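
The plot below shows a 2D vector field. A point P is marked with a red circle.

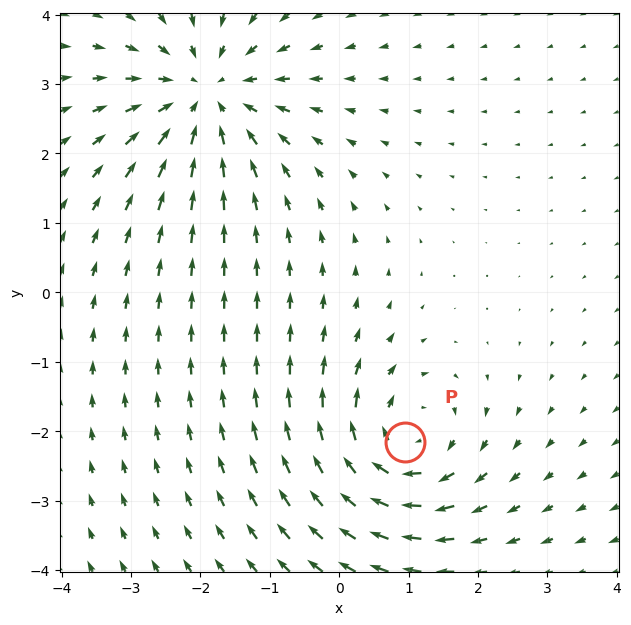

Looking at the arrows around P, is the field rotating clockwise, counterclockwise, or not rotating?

clockwise

Near P at (0.9, -2.2) the arrows circulate clockwise. The curl (z-component) there is about -4; negative curl means clockwise rotation.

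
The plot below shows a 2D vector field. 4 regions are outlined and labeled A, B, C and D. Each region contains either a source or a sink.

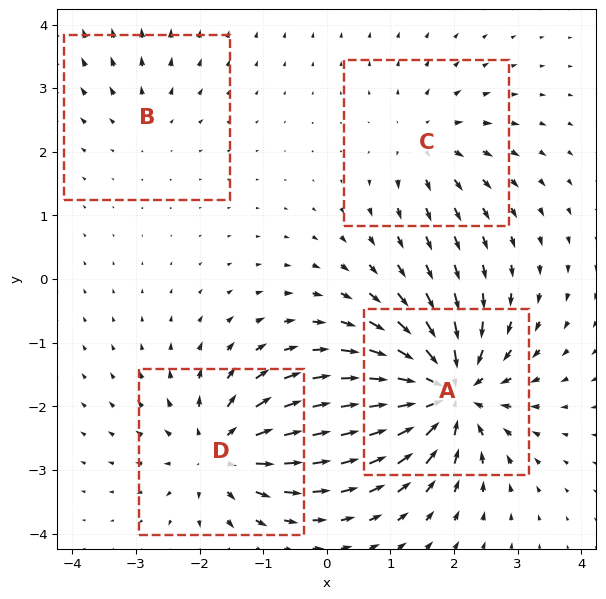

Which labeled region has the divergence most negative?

Divergence at each region's feature centre — A: about -9, B: about +2, C: about +4, D: about +6. Region A is most negative.

A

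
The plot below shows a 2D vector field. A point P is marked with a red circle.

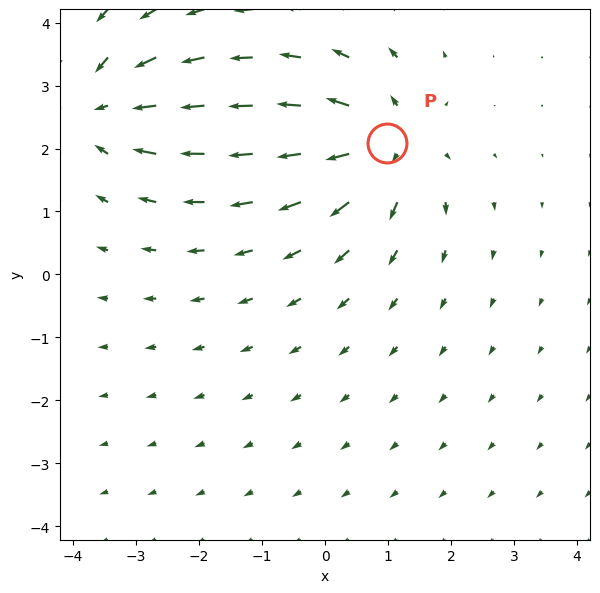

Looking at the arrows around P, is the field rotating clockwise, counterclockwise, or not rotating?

Near P at (1.0, 2.1) the arrows show no circulation. The curl there is ≈0.

not rotating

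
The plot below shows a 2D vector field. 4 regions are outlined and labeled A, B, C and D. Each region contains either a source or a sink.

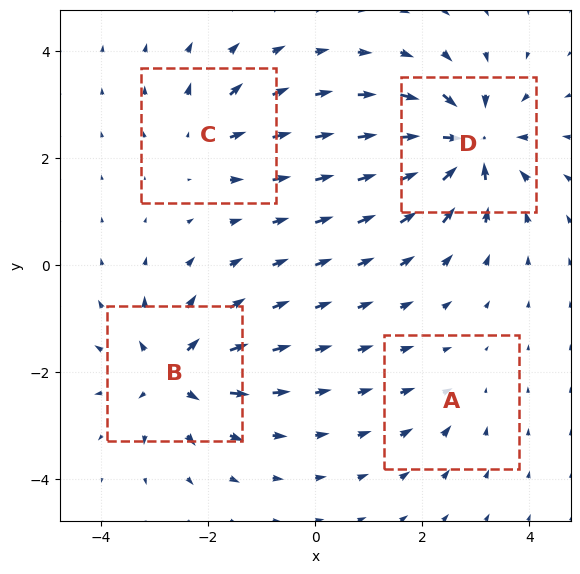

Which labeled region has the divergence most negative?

D

Divergence at each region's feature centre — A: about -3, B: about +7, C: about +4, D: about -8. Region D is most negative.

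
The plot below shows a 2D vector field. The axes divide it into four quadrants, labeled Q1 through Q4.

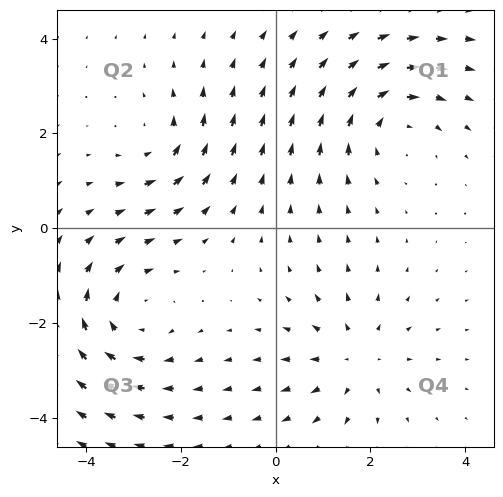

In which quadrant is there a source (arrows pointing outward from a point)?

The source sits at approximately (1.7, -2.7), which lies in quadrant Q4. The divergence there is about +3, positive as expected for a source.

Q4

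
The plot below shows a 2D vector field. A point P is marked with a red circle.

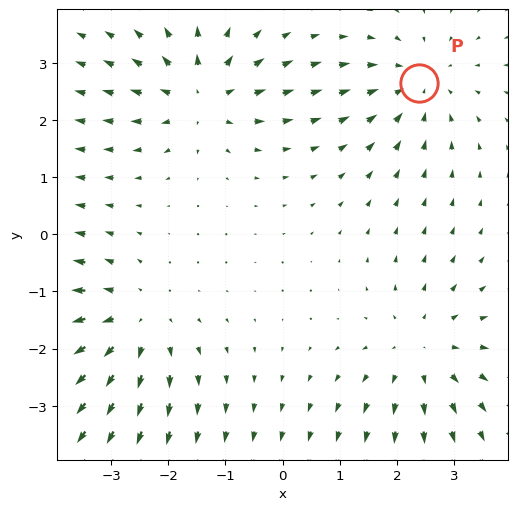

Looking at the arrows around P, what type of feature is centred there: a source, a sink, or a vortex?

At P (2.4, 2.6) the arrows converge inward. Divergence about -3, curl ≈0 — negative divergence with near-zero curl is a sink.

sink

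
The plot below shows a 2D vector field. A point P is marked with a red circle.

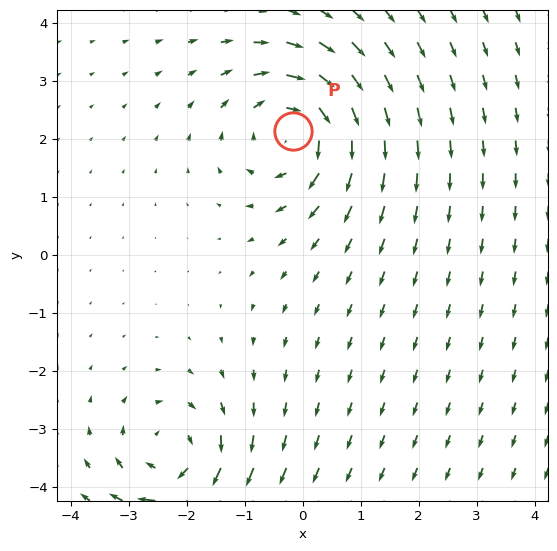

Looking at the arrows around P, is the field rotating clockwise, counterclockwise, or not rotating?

Near P at (-0.2, 2.1) the arrows circulate clockwise. The curl (z-component) there is about -5; negative curl means clockwise rotation.

clockwise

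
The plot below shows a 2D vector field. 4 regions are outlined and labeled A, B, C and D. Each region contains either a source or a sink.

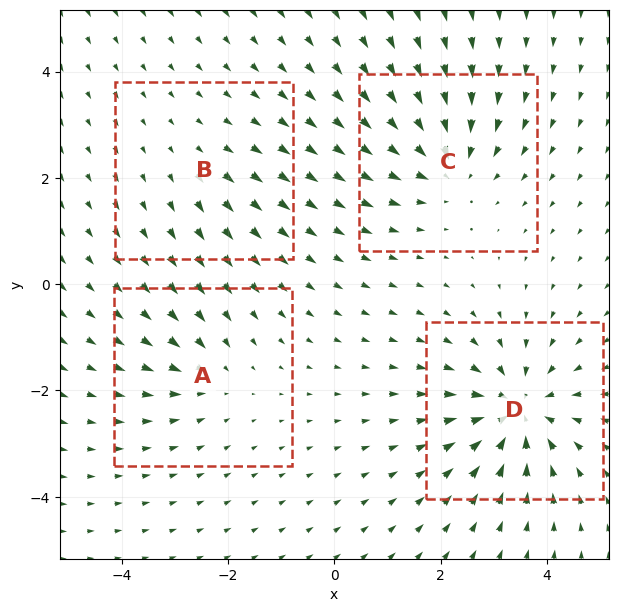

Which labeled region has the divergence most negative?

Divergence at each region's feature centre — A: about -3, B: about +2, C: about -5, D: about -7. Region D is most negative.

D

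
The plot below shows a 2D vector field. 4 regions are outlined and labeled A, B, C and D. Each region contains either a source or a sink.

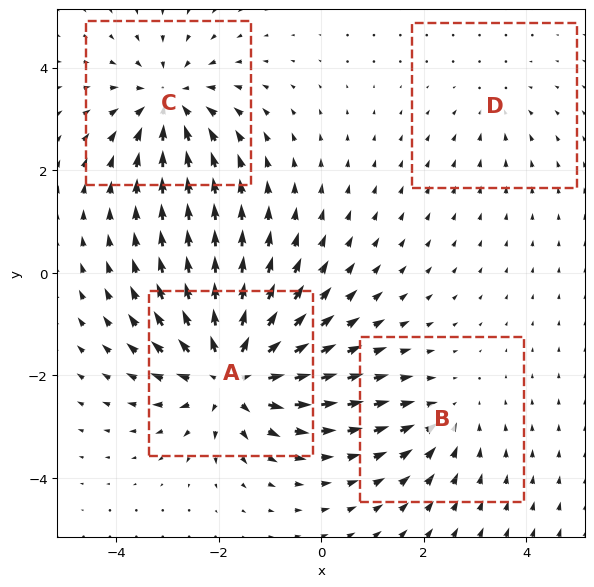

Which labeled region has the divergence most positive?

A

Divergence at each region's feature centre — A: about +7, B: about -3, C: about -5, D: about -2. Region A is most positive.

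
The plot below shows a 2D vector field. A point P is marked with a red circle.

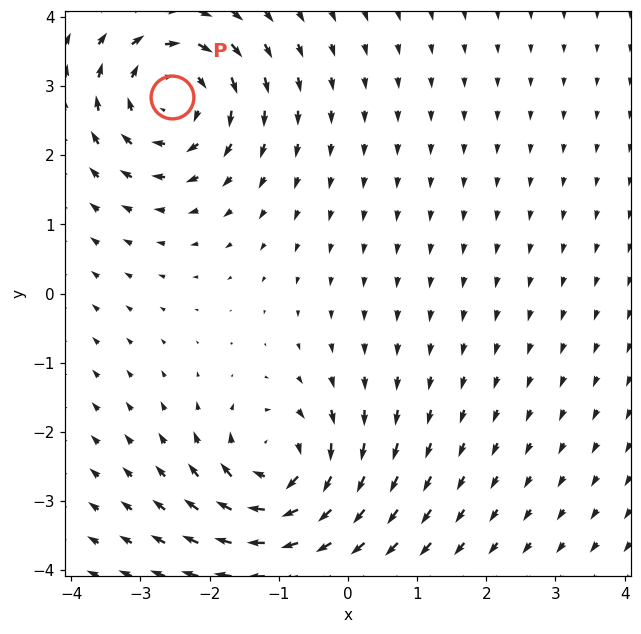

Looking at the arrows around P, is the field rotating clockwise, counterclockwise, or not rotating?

Near P at (-2.5, 2.8) the arrows circulate clockwise. The curl (z-component) there is about -5; negative curl means clockwise rotation.

clockwise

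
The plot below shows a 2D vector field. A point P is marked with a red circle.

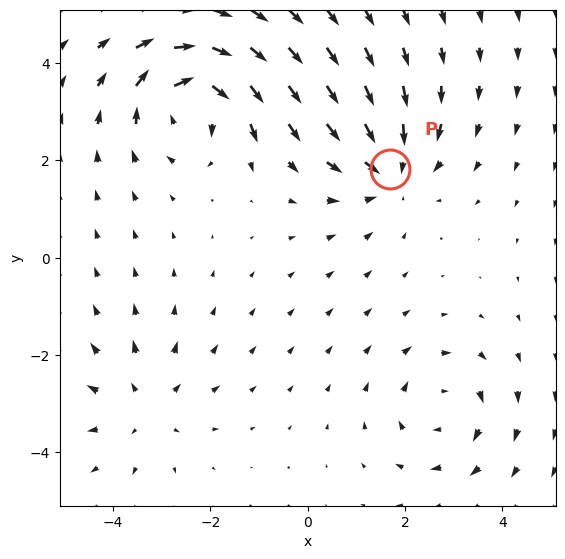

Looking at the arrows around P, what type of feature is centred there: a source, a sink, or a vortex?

sink

At P (1.7, 1.8) the arrows converge inward. Divergence about -4, curl ≈0 — negative divergence with near-zero curl is a sink.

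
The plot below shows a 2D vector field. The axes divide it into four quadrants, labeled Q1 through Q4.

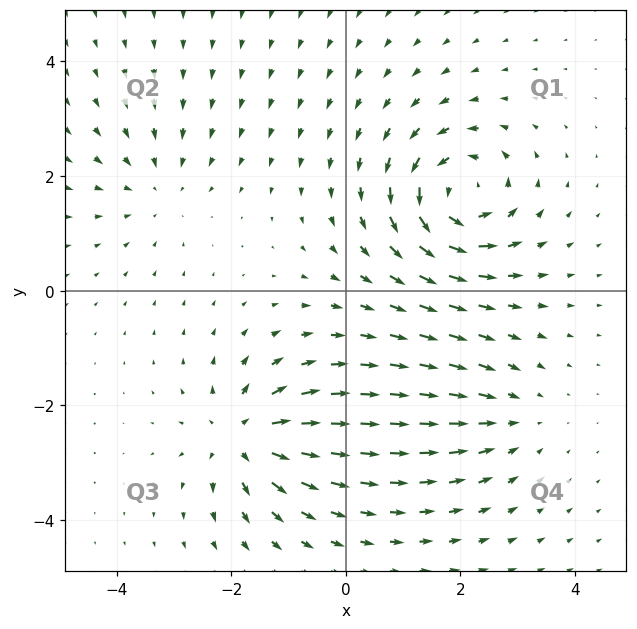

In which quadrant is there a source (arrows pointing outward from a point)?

The source sits at approximately (-1.8, -2.5), which lies in quadrant Q3. The divergence there is about +5, positive as expected for a source.

Q3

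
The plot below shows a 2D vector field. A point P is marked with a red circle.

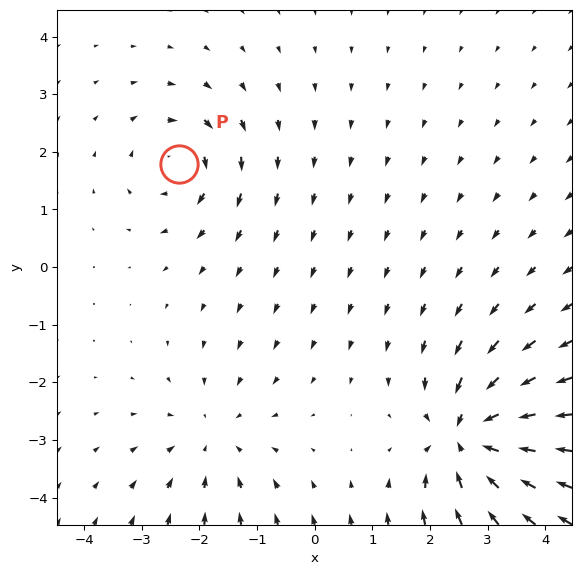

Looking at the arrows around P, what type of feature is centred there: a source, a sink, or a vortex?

At P (-2.4, 1.8) the arrows circulate clockwise. Divergence ≈0, curl about -4 — near-zero divergence with nonzero curl is a vortex.

vortex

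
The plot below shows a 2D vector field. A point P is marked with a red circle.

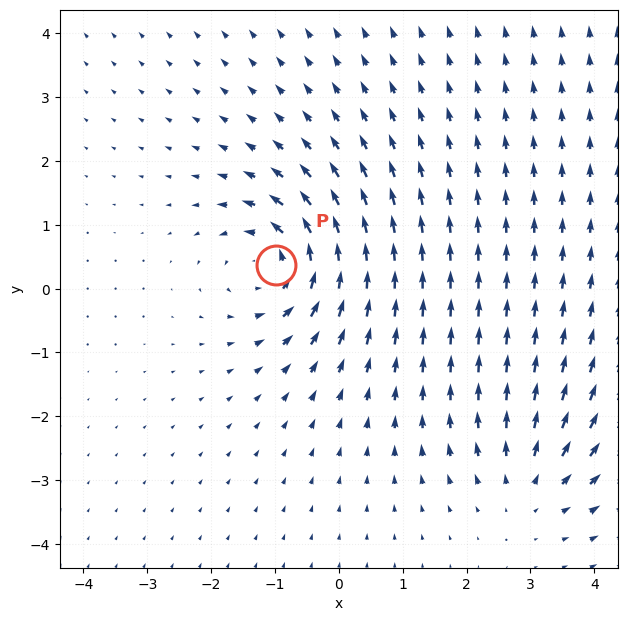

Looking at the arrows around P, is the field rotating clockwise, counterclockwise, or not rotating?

Near P at (-1.0, 0.4) the arrows circulate counterclockwise. The curl (z-component) there is about +5; positive curl means counterclockwise rotation.

counterclockwise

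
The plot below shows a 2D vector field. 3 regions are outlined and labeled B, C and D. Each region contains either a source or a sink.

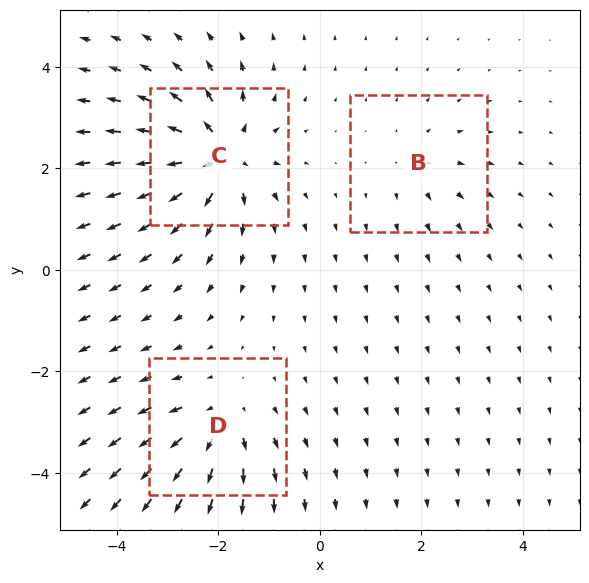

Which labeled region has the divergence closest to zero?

B

Divergence at each region's feature centre — B: about +2, C: about +6, D: about +4. Region B is closest to zero.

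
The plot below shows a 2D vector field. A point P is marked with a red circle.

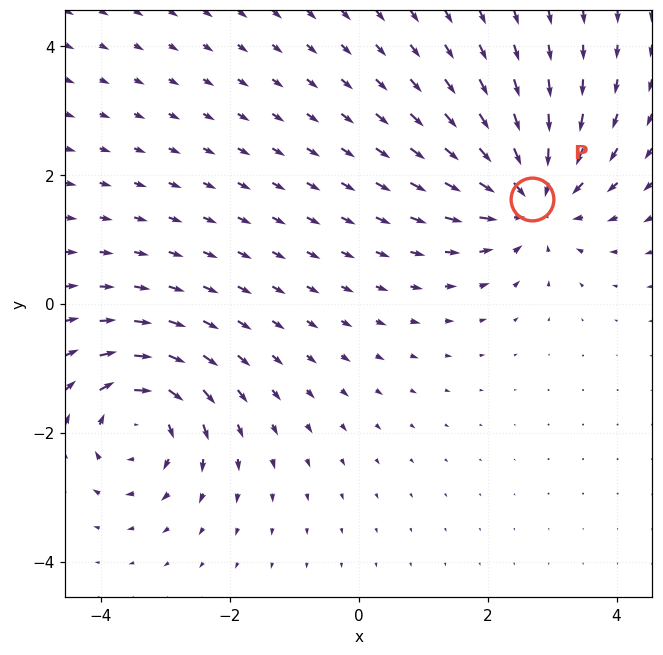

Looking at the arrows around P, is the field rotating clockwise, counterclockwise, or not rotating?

not rotating

Near P at (2.7, 1.6) the arrows show no circulation. The curl there is ≈0.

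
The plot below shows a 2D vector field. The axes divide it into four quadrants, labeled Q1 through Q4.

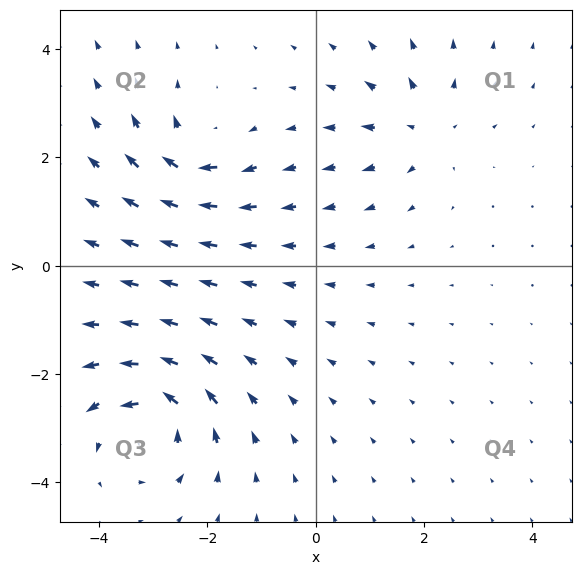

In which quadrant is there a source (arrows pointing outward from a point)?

The source sits at approximately (2.0, 2.5), which lies in quadrant Q1. The divergence there is about +4, positive as expected for a source.

Q1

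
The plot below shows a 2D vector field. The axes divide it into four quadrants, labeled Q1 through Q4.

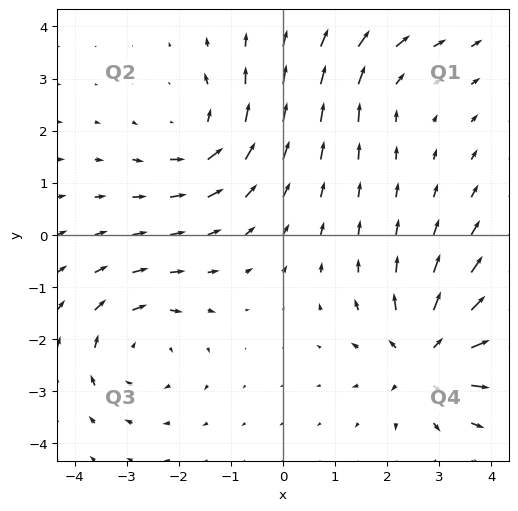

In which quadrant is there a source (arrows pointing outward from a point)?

The source sits at approximately (2.8, -2.3), which lies in quadrant Q4. The divergence there is about +5, positive as expected for a source.

Q4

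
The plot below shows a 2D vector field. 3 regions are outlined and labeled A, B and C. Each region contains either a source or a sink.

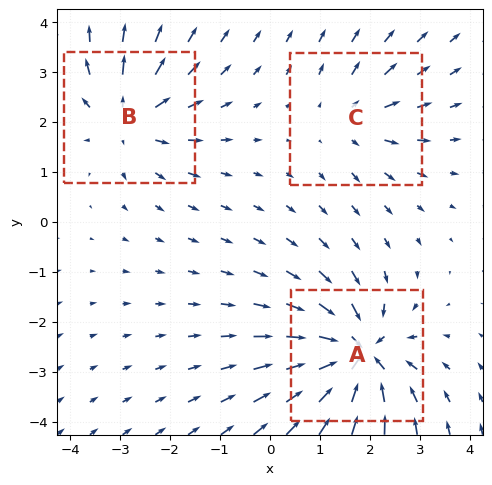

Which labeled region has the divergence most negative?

A

Divergence at each region's feature centre — A: about -6, B: about +4, C: about +3. Region A is most negative.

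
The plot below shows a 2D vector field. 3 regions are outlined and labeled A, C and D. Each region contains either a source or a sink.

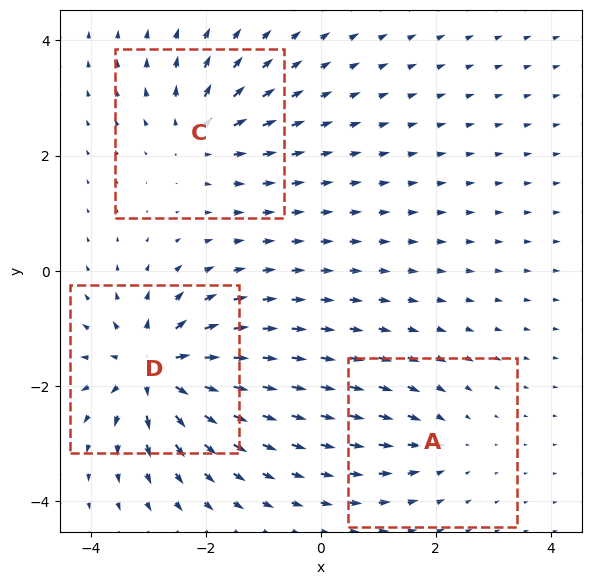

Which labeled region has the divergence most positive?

D

Divergence at each region's feature centre — A: about -3, C: about +4, D: about +7. Region D is most positive.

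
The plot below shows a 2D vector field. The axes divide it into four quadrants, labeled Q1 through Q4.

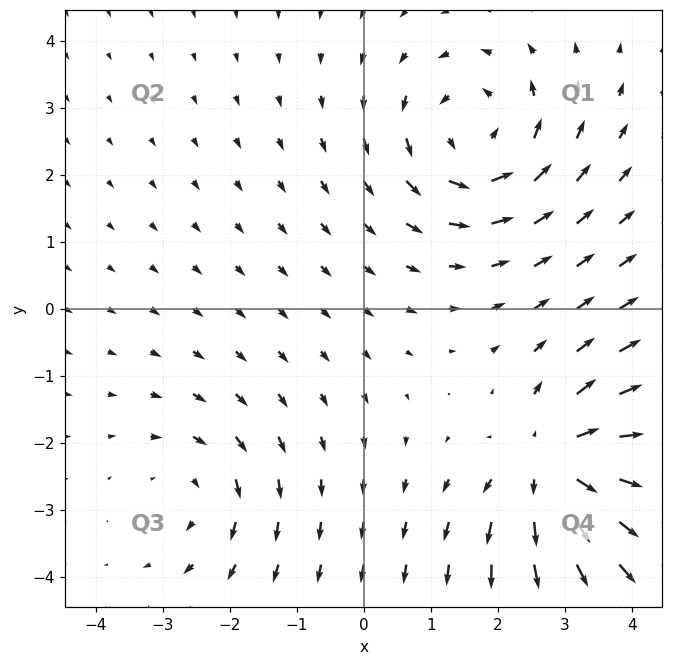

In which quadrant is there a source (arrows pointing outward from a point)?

Q4

The source sits at approximately (2.9, -2.3), which lies in quadrant Q4. The divergence there is about +5, positive as expected for a source.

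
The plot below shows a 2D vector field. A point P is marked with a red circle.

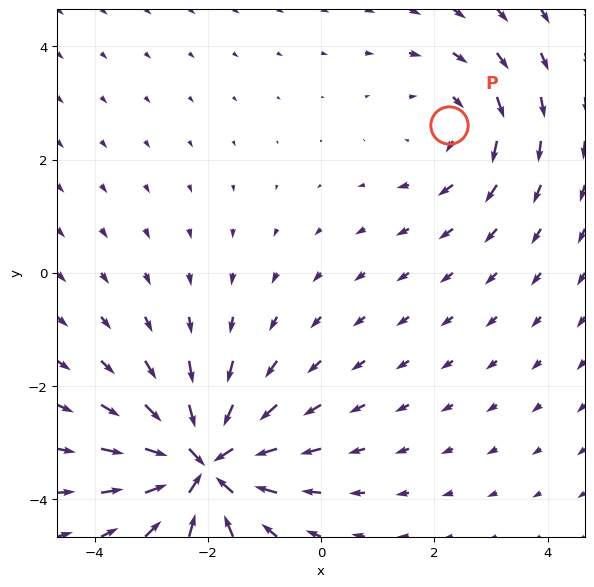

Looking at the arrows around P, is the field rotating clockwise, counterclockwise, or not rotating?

Near P at (2.3, 2.6) the arrows circulate clockwise. The curl (z-component) there is about -2; negative curl means clockwise rotation.

clockwise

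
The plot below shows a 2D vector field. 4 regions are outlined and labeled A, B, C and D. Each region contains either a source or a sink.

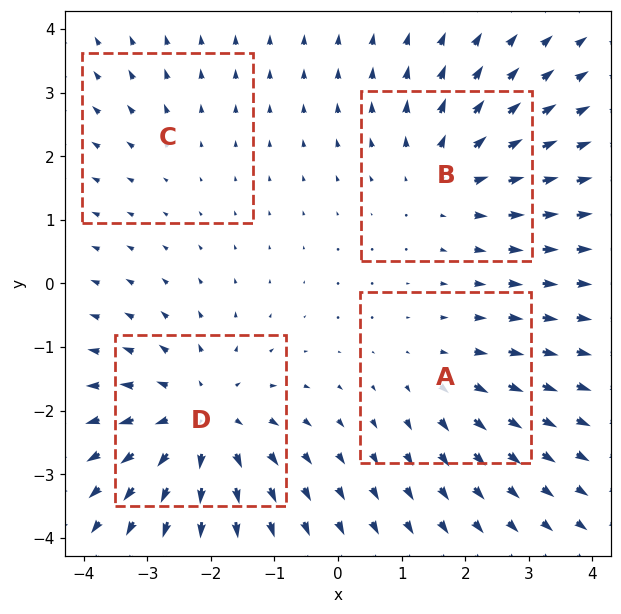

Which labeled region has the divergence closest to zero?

C

Divergence at each region's feature centre — A: about +3, B: about +4, C: about +2, D: about +6. Region C is closest to zero.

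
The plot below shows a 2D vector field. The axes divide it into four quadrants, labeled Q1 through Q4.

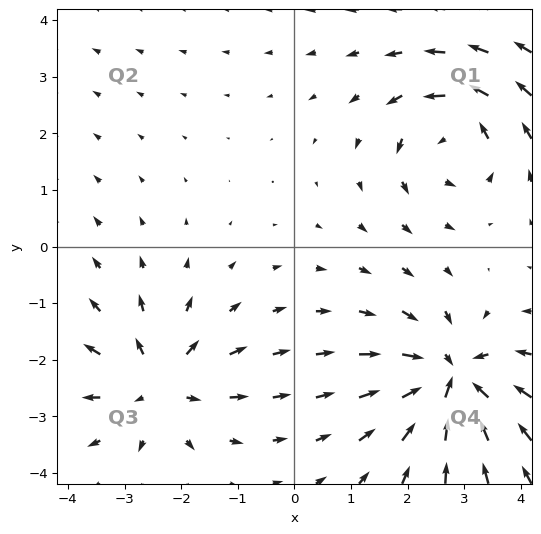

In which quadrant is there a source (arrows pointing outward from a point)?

The source sits at approximately (-2.4, -2.4), which lies in quadrant Q3. The divergence there is about +4, positive as expected for a source.

Q3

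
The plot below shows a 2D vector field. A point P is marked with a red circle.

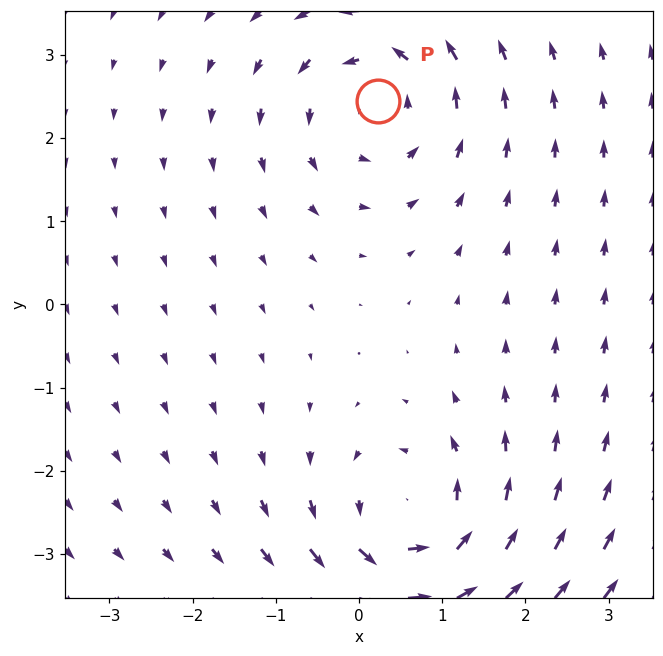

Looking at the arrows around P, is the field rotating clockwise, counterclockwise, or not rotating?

counterclockwise

Near P at (0.2, 2.4) the arrows circulate counterclockwise. The curl (z-component) there is about +4; positive curl means counterclockwise rotation.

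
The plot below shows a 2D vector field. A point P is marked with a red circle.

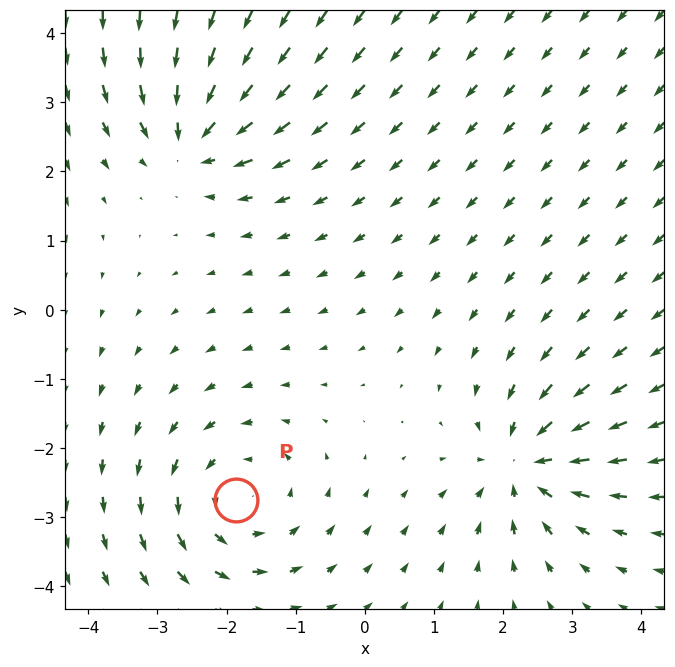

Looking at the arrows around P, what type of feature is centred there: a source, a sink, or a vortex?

At P (-1.9, -2.7) the arrows circulate counterclockwise. Divergence ≈0, curl about +4 — near-zero divergence with nonzero curl is a vortex.

vortex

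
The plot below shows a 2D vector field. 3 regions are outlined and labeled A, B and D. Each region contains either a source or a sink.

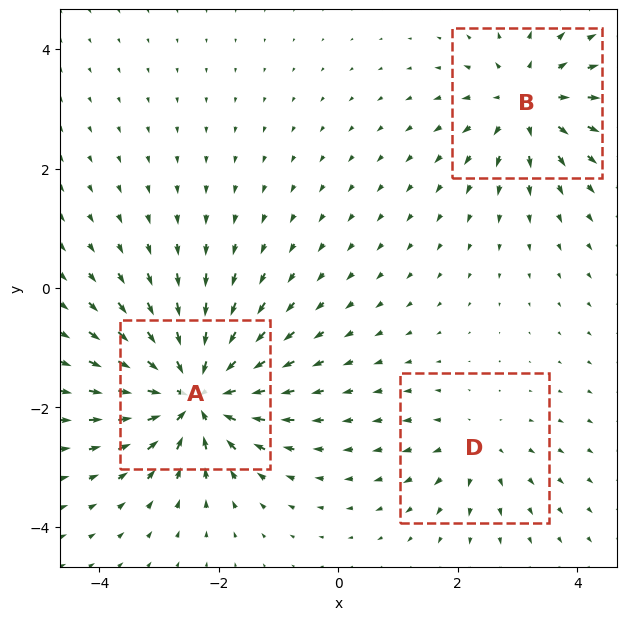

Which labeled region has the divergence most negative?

A

Divergence at each region's feature centre — A: about -6, B: about +4, D: about +2. Region A is most negative.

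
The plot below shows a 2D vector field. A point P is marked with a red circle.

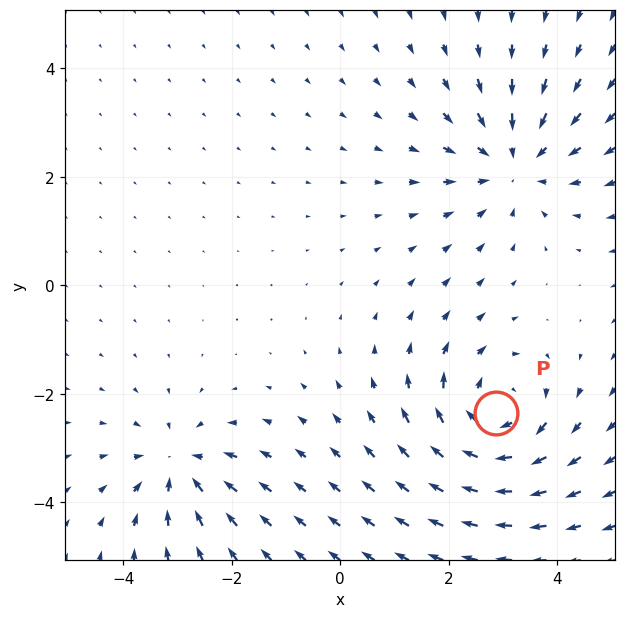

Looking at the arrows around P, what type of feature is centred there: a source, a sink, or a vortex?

At P (2.9, -2.3) the arrows circulate clockwise. Divergence ≈0, curl about -5 — near-zero divergence with nonzero curl is a vortex.

vortex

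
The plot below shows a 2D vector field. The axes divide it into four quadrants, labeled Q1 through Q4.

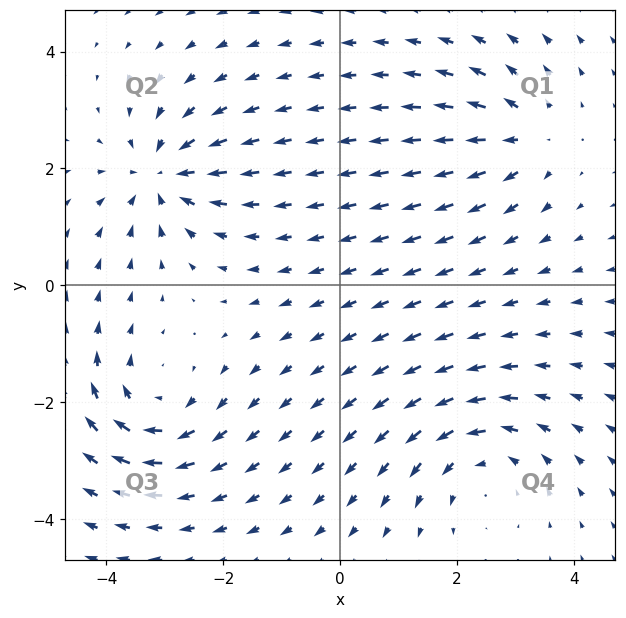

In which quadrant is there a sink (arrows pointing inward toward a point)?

Q2

The sink sits at approximately (-3.0, 1.9), which lies in quadrant Q2. The divergence there is about -5, negative as expected for a sink.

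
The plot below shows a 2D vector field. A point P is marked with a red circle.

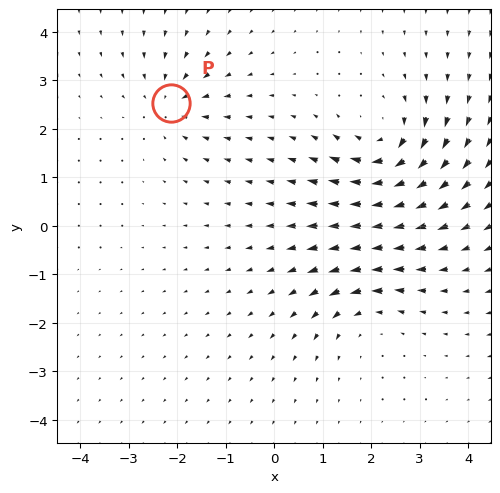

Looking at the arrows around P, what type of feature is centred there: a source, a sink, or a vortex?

At P (-2.1, 2.5) the arrows converge inward. Divergence about -3, curl ≈0 — negative divergence with near-zero curl is a sink.

sink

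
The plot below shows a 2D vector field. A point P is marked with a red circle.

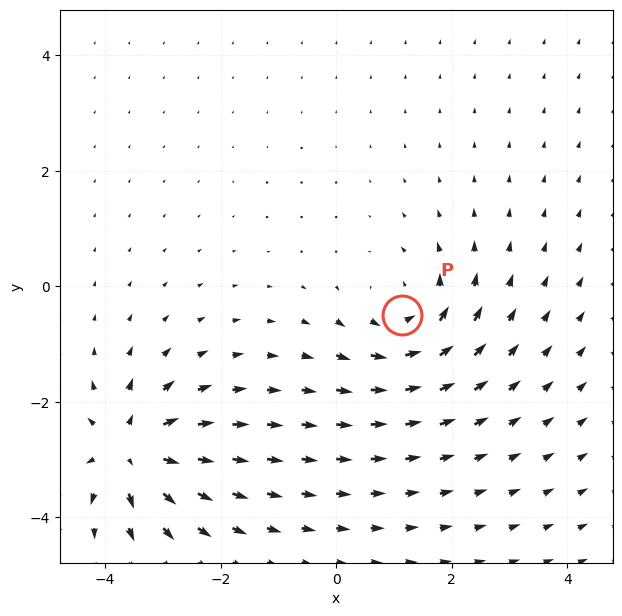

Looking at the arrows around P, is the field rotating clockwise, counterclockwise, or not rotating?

counterclockwise

Near P at (1.1, -0.5) the arrows circulate counterclockwise. The curl (z-component) there is about +4; positive curl means counterclockwise rotation.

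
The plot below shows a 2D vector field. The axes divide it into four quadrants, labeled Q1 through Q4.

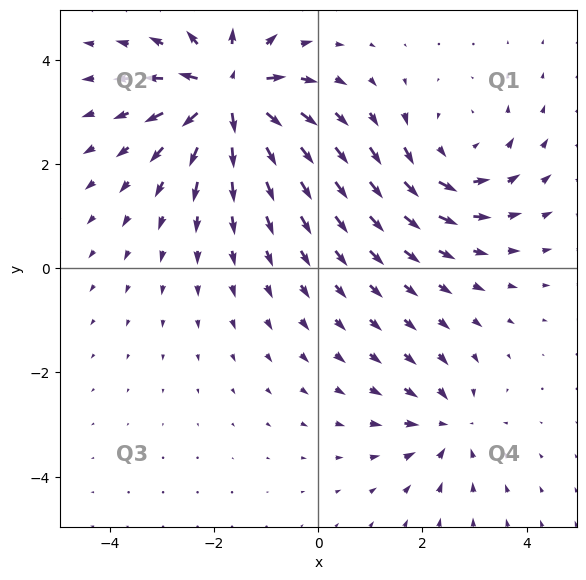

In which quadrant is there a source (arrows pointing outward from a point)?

Q2

The source sits at approximately (-1.7, 3.3), which lies in quadrant Q2. The divergence there is about +7, positive as expected for a source.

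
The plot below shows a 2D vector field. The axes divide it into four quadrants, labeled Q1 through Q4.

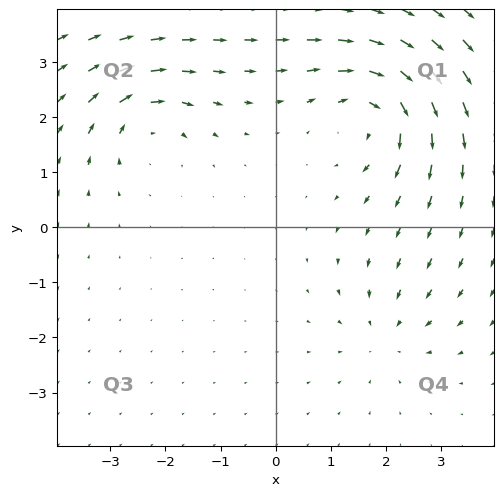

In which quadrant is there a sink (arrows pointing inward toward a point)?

The sink sits at approximately (2.0, -1.9), which lies in quadrant Q4. The divergence there is about -3, negative as expected for a sink.

Q4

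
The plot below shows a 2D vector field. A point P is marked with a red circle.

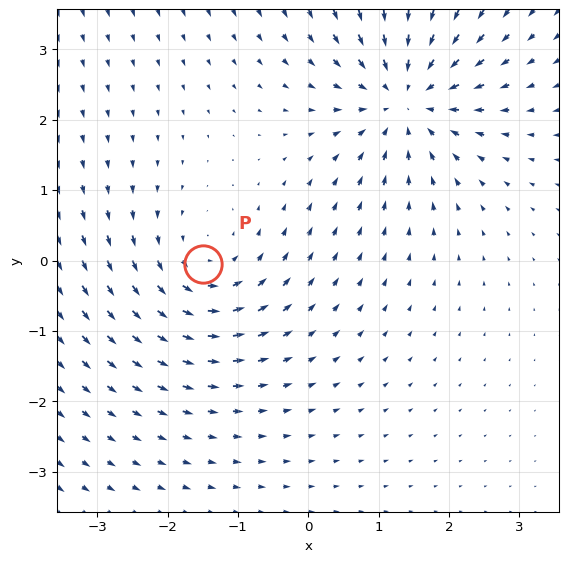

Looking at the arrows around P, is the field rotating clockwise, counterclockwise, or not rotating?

Near P at (-1.5, -0.0) the arrows circulate counterclockwise. The curl (z-component) there is about +3; positive curl means counterclockwise rotation.

counterclockwise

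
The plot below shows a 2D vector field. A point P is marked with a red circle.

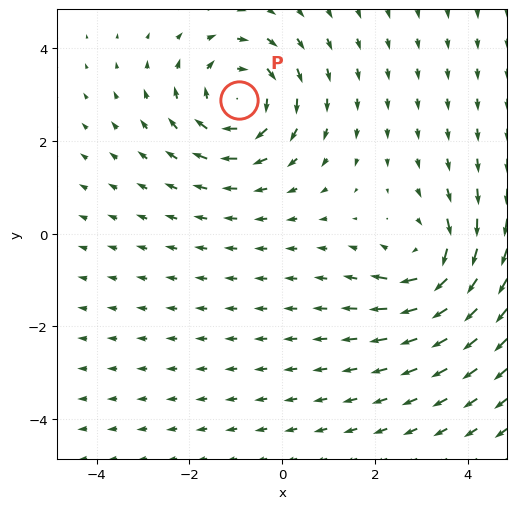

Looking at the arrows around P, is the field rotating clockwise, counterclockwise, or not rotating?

clockwise

Near P at (-0.9, 2.9) the arrows circulate clockwise. The curl (z-component) there is about -4; negative curl means clockwise rotation.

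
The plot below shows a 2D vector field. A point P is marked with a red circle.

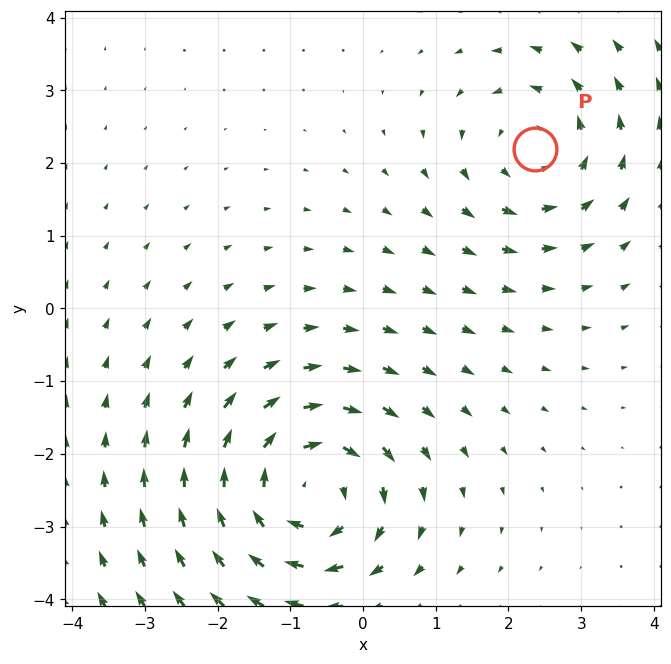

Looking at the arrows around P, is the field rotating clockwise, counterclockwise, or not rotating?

Near P at (2.4, 2.2) the arrows circulate counterclockwise. The curl (z-component) there is about +3; positive curl means counterclockwise rotation.

counterclockwise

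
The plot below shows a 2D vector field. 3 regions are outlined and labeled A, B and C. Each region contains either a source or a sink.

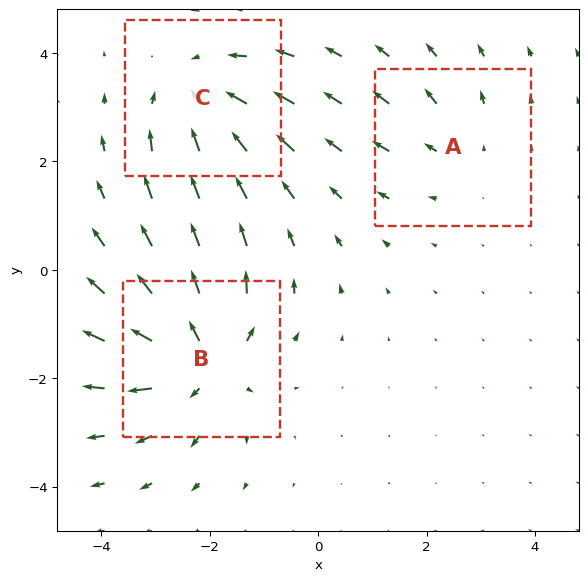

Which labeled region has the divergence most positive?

Divergence at each region's feature centre — A: about +2, B: about +5, C: about -3. Region B is most positive.

B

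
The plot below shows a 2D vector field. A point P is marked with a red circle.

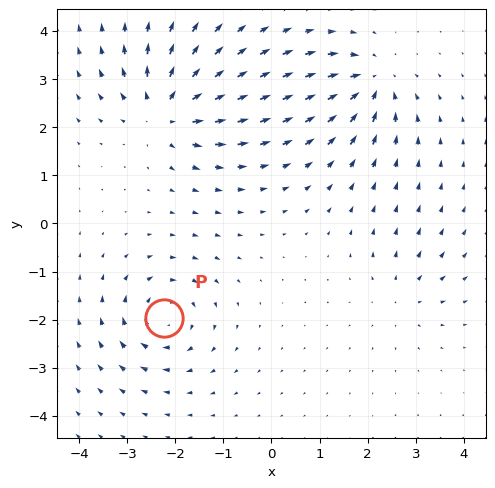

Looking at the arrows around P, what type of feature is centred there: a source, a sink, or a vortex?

At P (-2.2, -2.0) the arrows circulate clockwise. Divergence ≈0, curl about -5 — near-zero divergence with nonzero curl is a vortex.

vortex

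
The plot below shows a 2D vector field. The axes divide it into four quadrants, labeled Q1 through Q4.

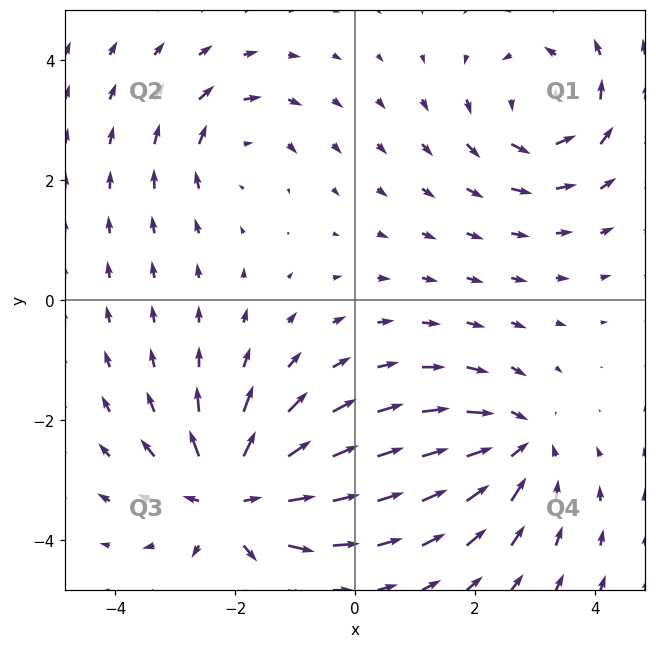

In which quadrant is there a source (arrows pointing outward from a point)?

The source sits at approximately (-2.1, -3.3), which lies in quadrant Q3. The divergence there is about +6, positive as expected for a source.

Q3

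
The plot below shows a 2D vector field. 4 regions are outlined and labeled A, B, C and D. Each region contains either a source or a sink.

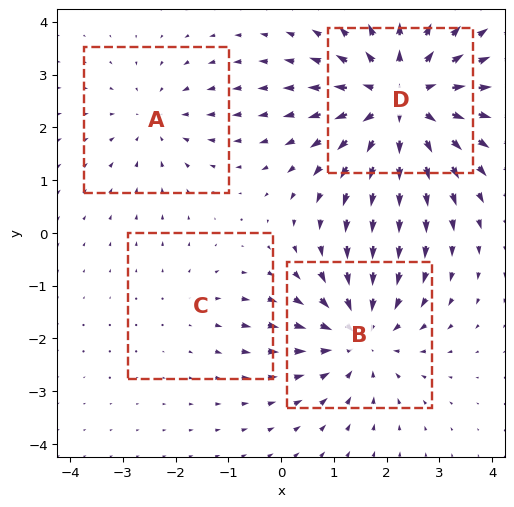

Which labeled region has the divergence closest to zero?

Divergence at each region's feature centre — A: about -3, B: about -4, C: about +2, D: about +6. Region C is closest to zero.

C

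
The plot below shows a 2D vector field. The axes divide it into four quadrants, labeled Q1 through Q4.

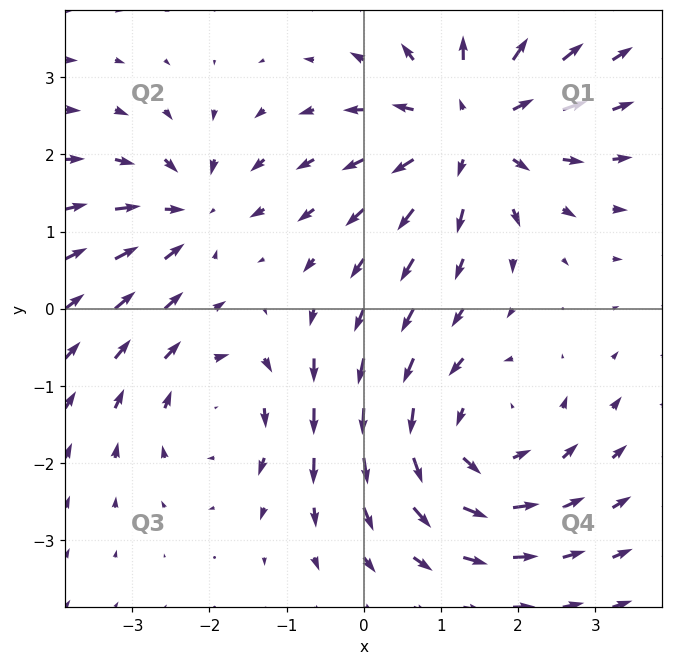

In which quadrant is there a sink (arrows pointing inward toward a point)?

The sink sits at approximately (-2.2, 1.3), which lies in quadrant Q2. The divergence there is about -4, negative as expected for a sink.

Q2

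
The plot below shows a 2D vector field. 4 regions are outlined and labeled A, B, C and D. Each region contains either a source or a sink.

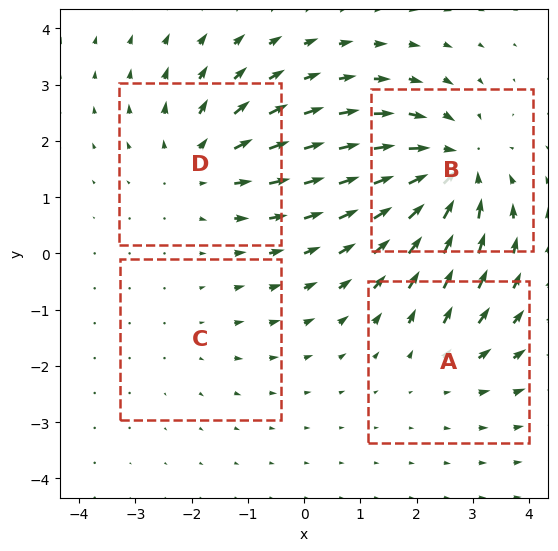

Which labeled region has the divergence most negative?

B

Divergence at each region's feature centre — A: about +3, B: about -6, C: about +2, D: about +4. Region B is most negative.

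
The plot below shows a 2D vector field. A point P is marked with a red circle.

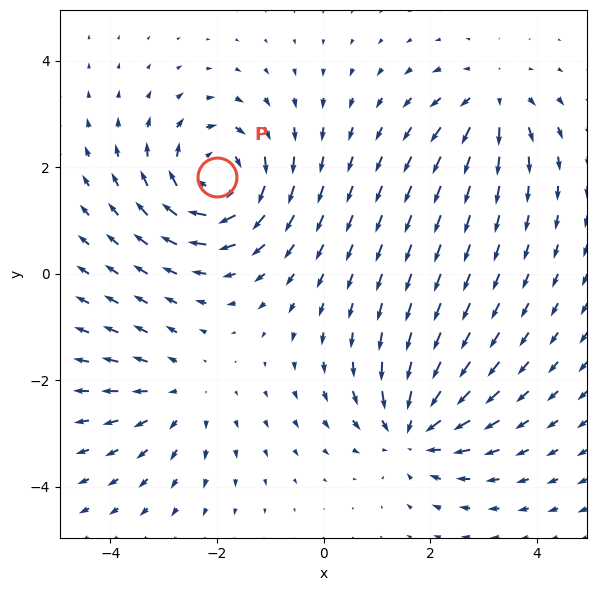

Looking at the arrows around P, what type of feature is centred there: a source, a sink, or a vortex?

vortex

At P (-2.0, 1.8) the arrows circulate clockwise. Divergence ≈0, curl about -6 — near-zero divergence with nonzero curl is a vortex.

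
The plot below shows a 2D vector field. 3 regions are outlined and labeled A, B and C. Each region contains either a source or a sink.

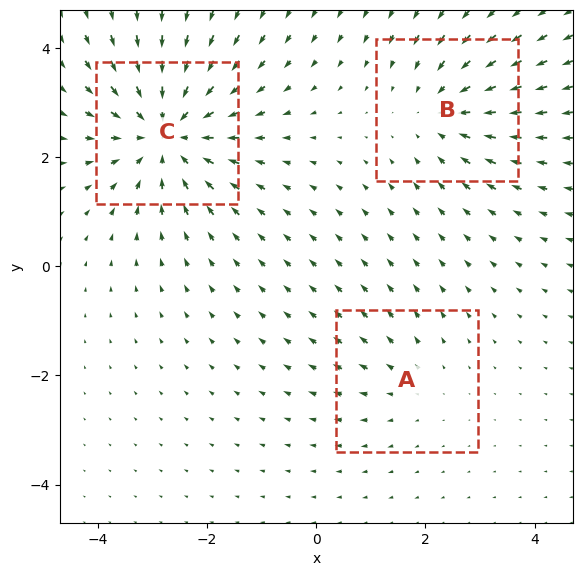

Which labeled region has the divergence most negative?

C

Divergence at each region's feature centre — A: about +2, B: about -3, C: about -5. Region C is most negative.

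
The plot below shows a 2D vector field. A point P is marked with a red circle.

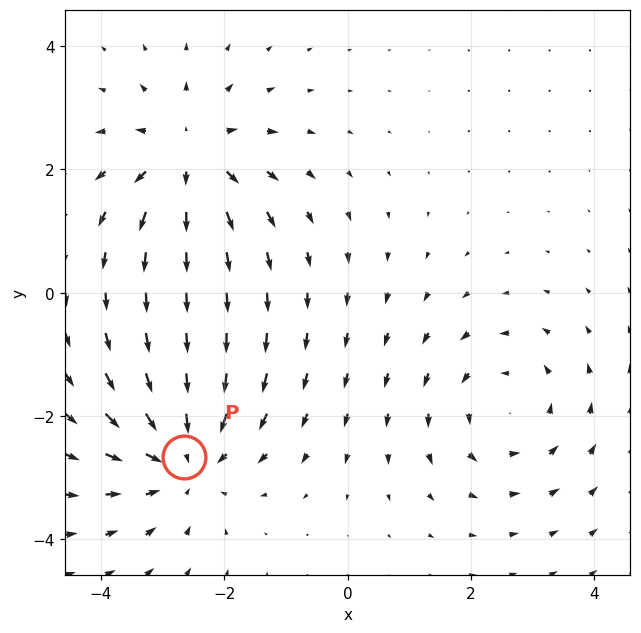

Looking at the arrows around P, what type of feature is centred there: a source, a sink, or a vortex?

sink

At P (-2.7, -2.7) the arrows converge inward. Divergence about -4, curl ≈0 — negative divergence with near-zero curl is a sink.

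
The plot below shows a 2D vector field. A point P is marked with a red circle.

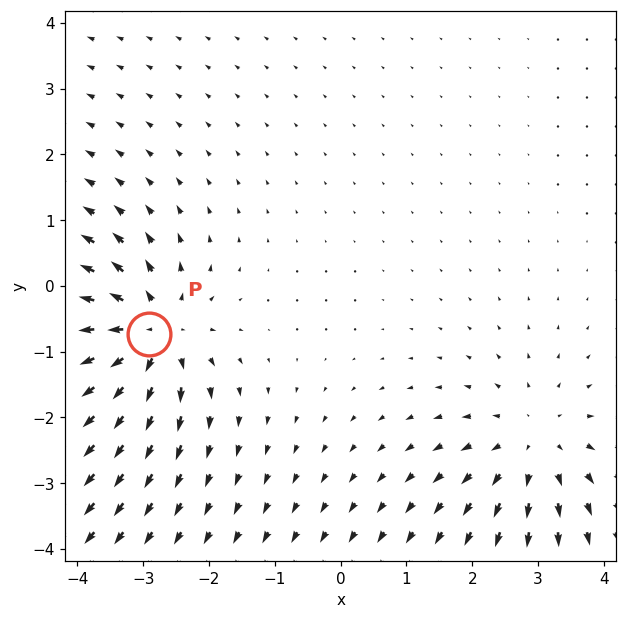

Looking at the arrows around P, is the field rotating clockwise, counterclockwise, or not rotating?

not rotating

Near P at (-2.9, -0.7) the arrows show no circulation. The curl there is ≈0.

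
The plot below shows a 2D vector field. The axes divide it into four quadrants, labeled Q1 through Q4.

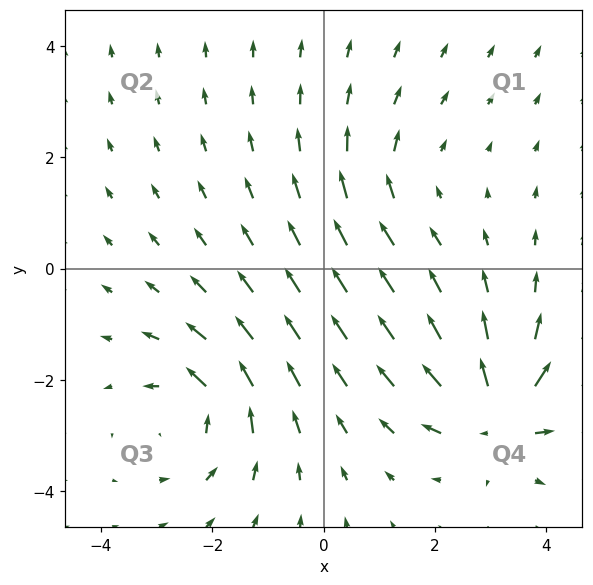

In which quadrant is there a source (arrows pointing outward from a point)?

Q4

The source sits at approximately (3.2, -2.6), which lies in quadrant Q4. The divergence there is about +6, positive as expected for a source.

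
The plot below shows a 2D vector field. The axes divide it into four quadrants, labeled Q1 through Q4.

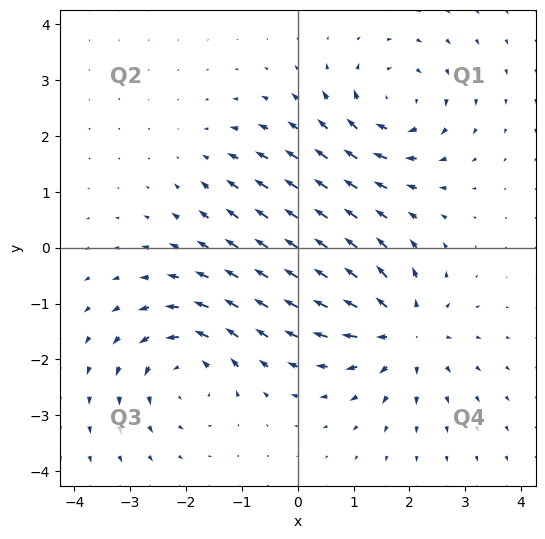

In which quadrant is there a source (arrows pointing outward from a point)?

Q4

The source sits at approximately (1.9, -1.5), which lies in quadrant Q4. The divergence there is about +6, positive as expected for a source.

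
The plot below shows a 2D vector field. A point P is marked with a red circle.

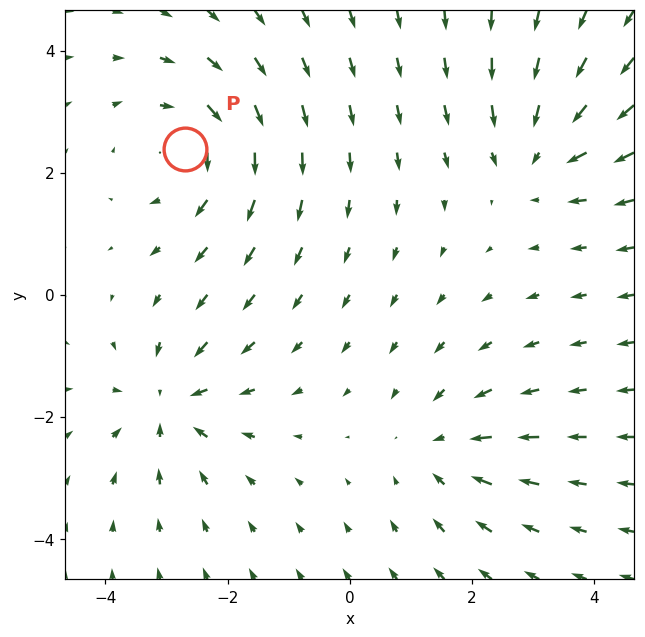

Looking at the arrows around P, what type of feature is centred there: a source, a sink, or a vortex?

At P (-2.7, 2.4) the arrows circulate clockwise. Divergence ≈0, curl about -4 — near-zero divergence with nonzero curl is a vortex.

vortex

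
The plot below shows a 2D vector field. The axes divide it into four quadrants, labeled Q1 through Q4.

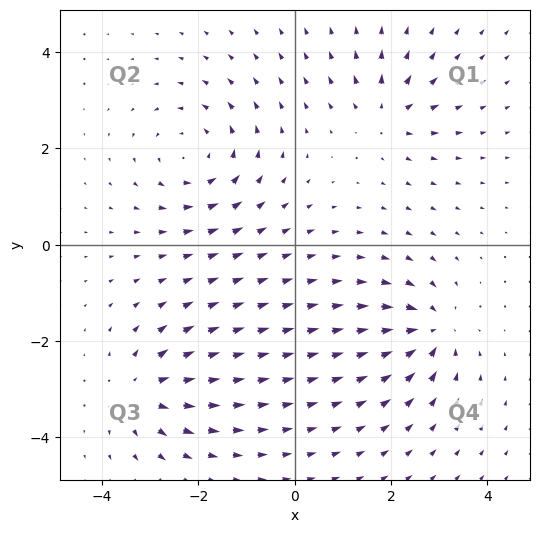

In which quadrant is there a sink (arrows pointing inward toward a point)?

The sink sits at approximately (2.8, -1.8), which lies in quadrant Q4. The divergence there is about -5, negative as expected for a sink.

Q4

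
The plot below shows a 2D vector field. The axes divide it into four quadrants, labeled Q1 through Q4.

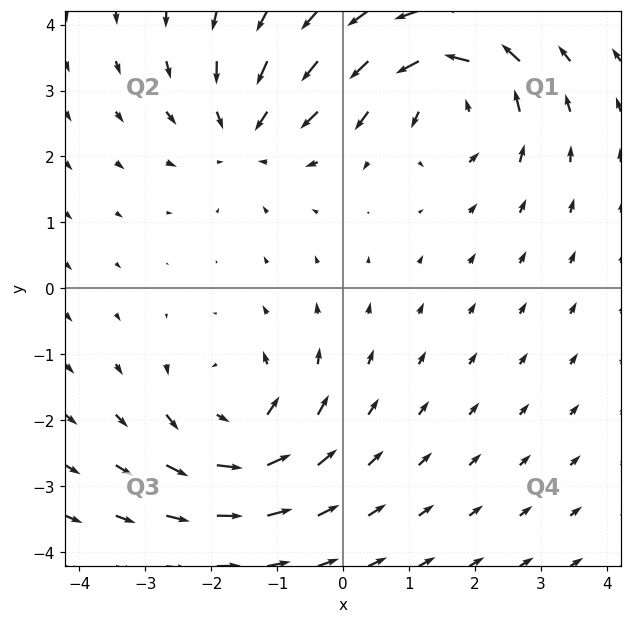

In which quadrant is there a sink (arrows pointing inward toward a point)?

The sink sits at approximately (-1.5, 2.4), which lies in quadrant Q2. The divergence there is about -5, negative as expected for a sink.

Q2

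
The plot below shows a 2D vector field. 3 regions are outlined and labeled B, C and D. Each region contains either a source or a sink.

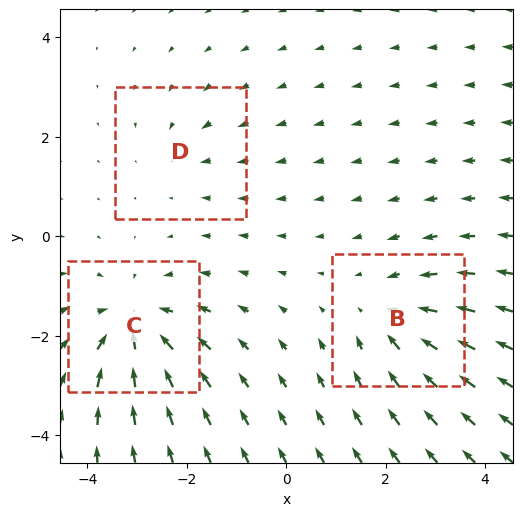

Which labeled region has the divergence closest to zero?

Divergence at each region's feature centre — B: about -3, C: about -4, D: about -2. Region D is closest to zero.

D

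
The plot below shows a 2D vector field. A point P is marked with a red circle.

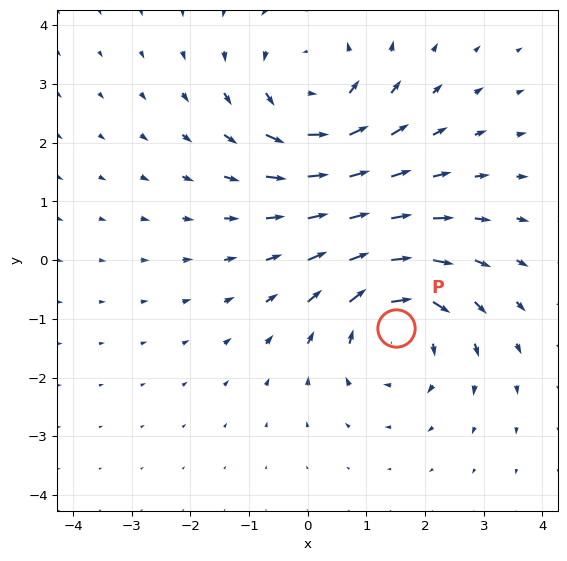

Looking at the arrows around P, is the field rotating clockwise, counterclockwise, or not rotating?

Near P at (1.5, -1.2) the arrows circulate clockwise. The curl (z-component) there is about -5; negative curl means clockwise rotation.

clockwise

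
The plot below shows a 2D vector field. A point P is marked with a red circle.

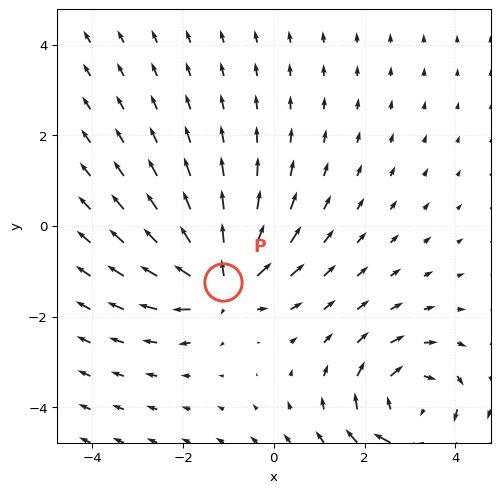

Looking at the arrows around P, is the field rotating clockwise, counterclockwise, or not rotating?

not rotating

Near P at (-1.1, -1.2) the arrows show no circulation. The curl there is ≈0.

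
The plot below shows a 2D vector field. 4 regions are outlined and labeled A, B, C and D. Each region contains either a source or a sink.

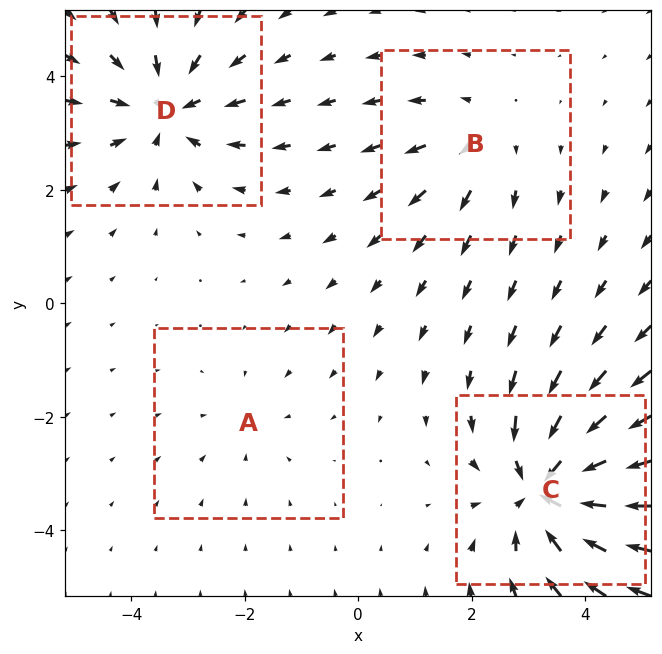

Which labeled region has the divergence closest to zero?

A

Divergence at each region's feature centre — A: about -2, B: about +3, C: about -7, D: about -5. Region A is closest to zero.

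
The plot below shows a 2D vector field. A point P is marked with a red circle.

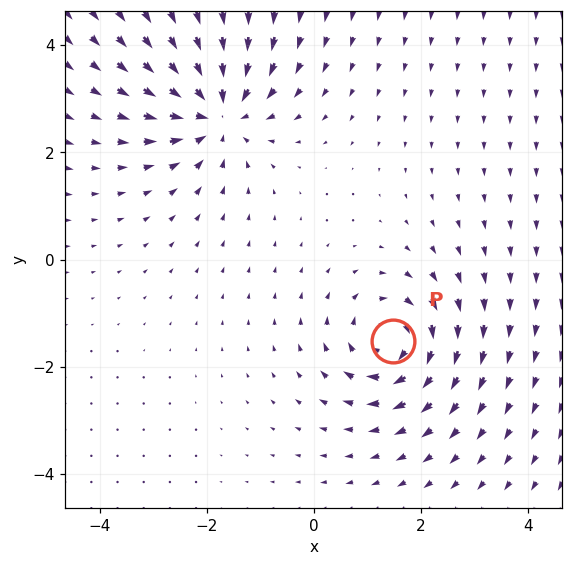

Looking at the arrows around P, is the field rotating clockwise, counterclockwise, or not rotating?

Near P at (1.5, -1.5) the arrows circulate clockwise. The curl (z-component) there is about -3; negative curl means clockwise rotation.

clockwise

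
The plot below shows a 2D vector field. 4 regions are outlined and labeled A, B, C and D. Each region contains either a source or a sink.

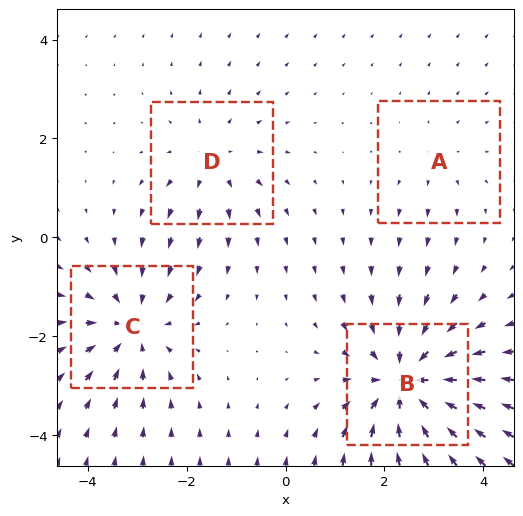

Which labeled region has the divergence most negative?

Divergence at each region's feature centre — A: about +2, B: about -6, C: about -4, D: about +3. Region B is most negative.

B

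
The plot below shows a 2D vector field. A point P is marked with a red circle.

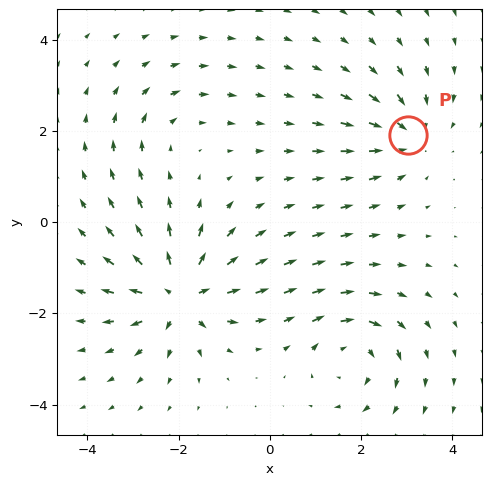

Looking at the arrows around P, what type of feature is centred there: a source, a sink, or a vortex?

At P (3.0, 1.9) the arrows converge inward. Divergence about -4, curl ≈0 — negative divergence with near-zero curl is a sink.

sink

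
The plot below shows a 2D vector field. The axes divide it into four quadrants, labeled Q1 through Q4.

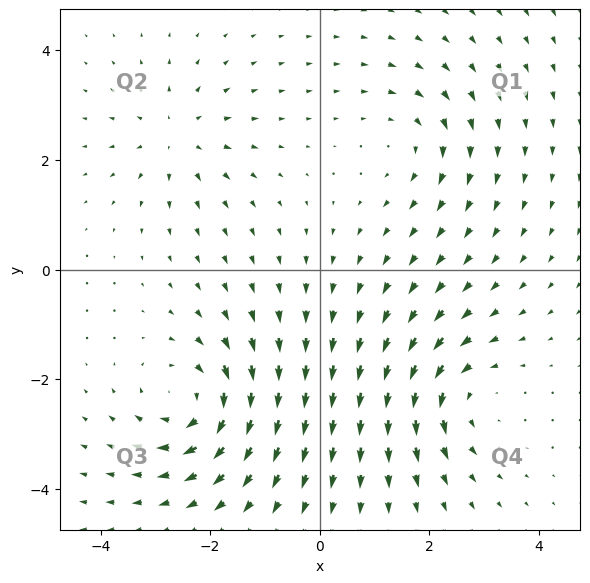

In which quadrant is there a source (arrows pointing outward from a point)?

Q2

The source sits at approximately (-2.6, 2.4), which lies in quadrant Q2. The divergence there is about +3, positive as expected for a source.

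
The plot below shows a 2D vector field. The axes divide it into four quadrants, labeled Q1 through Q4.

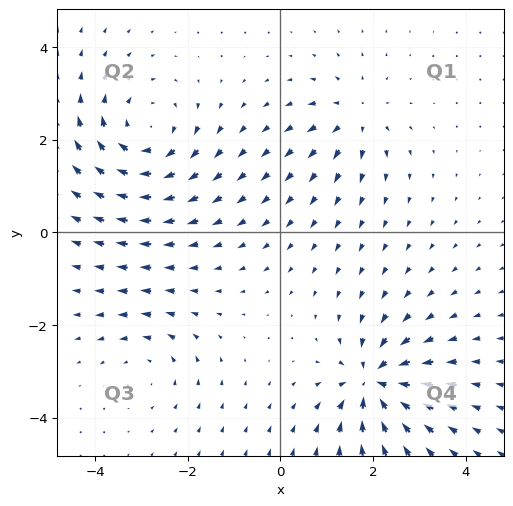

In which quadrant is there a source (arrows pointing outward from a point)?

Q1

The source sits at approximately (1.6, 2.5), which lies in quadrant Q1. The divergence there is about +3, positive as expected for a source.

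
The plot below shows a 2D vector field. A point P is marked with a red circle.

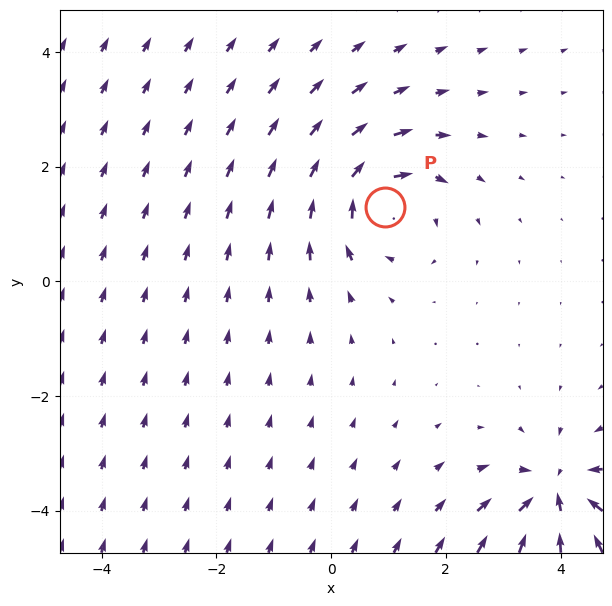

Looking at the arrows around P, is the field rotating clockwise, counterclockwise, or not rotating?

clockwise

Near P at (0.9, 1.3) the arrows circulate clockwise. The curl (z-component) there is about -3; negative curl means clockwise rotation.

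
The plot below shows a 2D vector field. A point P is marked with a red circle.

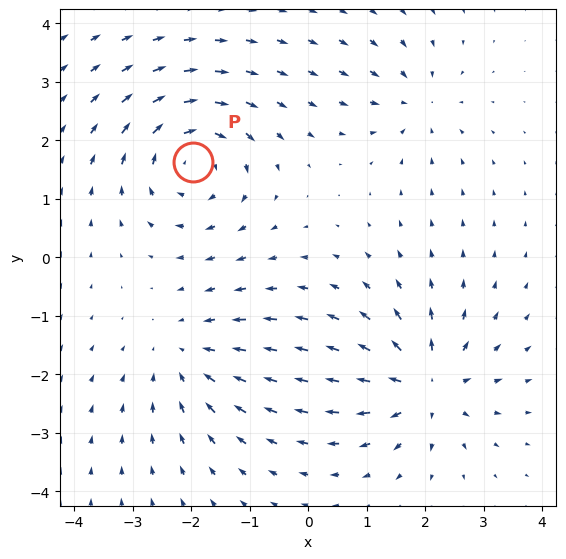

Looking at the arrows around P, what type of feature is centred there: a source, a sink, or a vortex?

vortex

At P (-2.0, 1.6) the arrows circulate clockwise. Divergence ≈0, curl about -5 — near-zero divergence with nonzero curl is a vortex.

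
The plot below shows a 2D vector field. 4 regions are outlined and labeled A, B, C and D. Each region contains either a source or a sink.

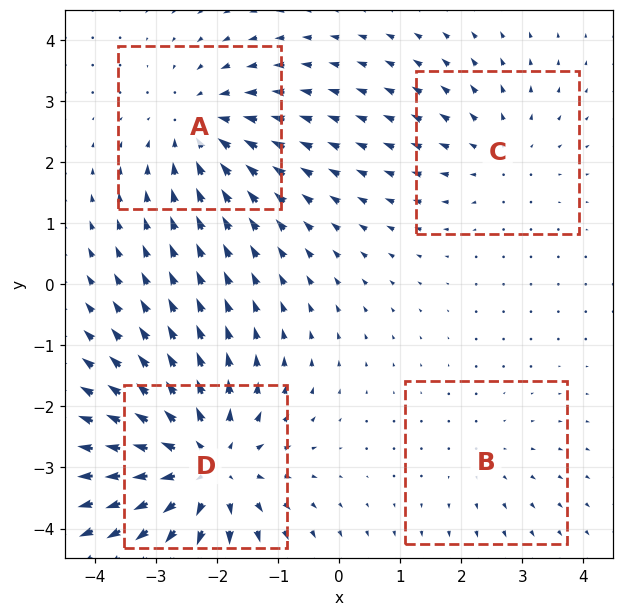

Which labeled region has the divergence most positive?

Divergence at each region's feature centre — A: about -4, B: about +2, C: about +3, D: about +6. Region D is most positive.

D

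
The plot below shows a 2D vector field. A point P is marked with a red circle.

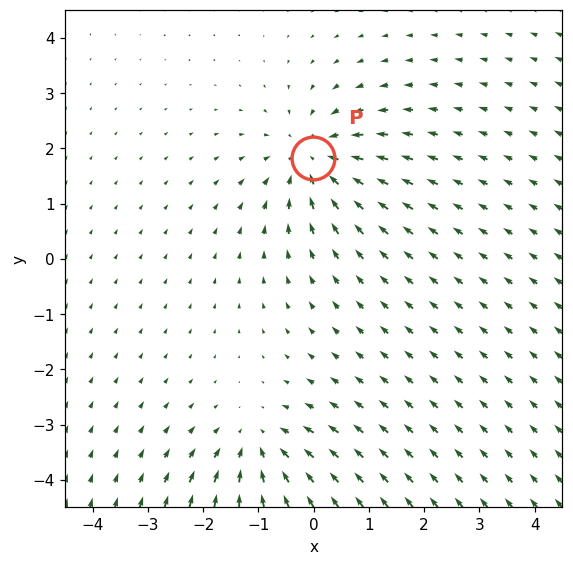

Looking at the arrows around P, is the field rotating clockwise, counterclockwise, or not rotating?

not rotating

Near P at (-0.0, 1.8) the arrows show no circulation. The curl there is ≈0.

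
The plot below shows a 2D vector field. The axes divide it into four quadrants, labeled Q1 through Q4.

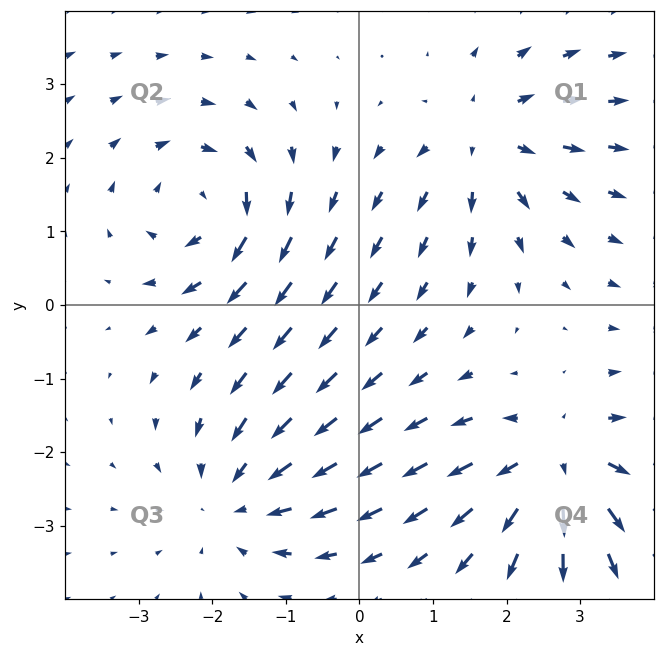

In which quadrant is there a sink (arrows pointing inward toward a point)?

Q3

The sink sits at approximately (-1.7, -2.6), which lies in quadrant Q3. The divergence there is about -4, negative as expected for a sink.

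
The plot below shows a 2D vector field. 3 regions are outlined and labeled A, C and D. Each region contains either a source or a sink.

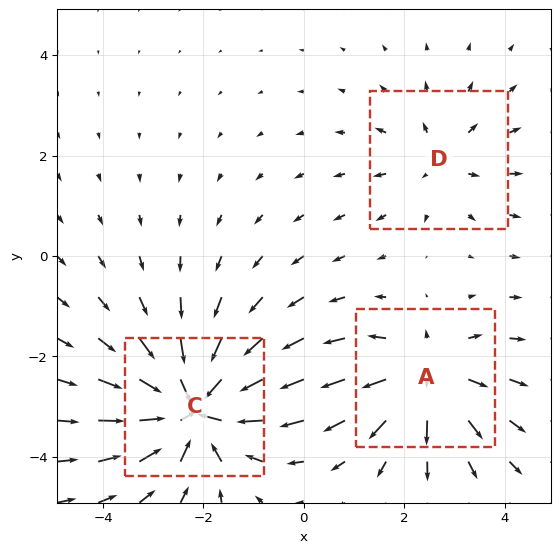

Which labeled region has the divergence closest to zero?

Divergence at each region's feature centre — A: about +4, C: about -5, D: about +2. Region D is closest to zero.

D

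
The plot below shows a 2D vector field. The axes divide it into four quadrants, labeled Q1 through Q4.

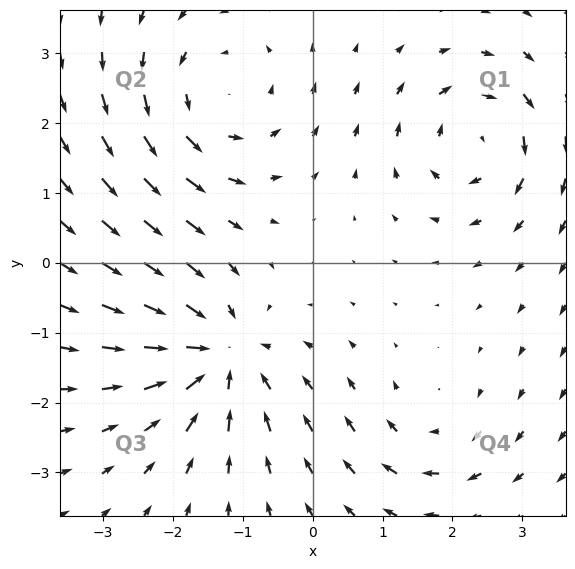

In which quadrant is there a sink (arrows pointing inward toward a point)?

Q3

The sink sits at approximately (-1.3, -1.3), which lies in quadrant Q3. The divergence there is about -6, negative as expected for a sink.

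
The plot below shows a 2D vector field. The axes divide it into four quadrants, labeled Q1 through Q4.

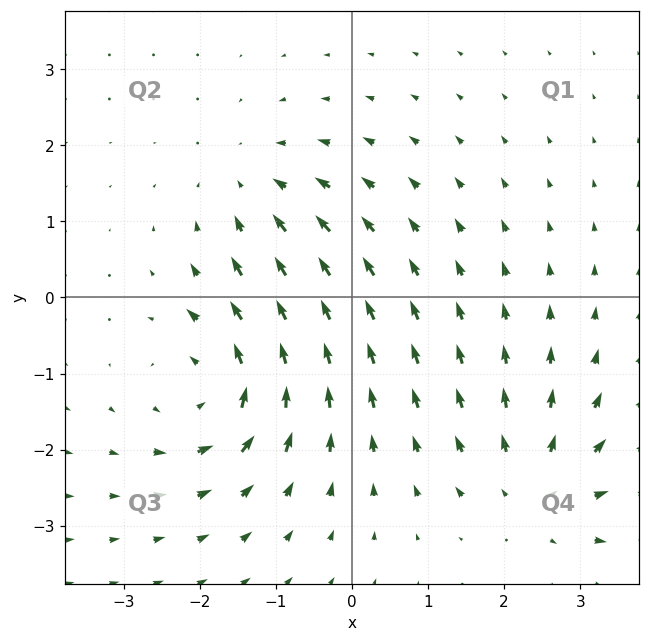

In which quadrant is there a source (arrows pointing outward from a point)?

Q4

The source sits at approximately (2.5, -2.5), which lies in quadrant Q4. The divergence there is about +4, positive as expected for a source.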